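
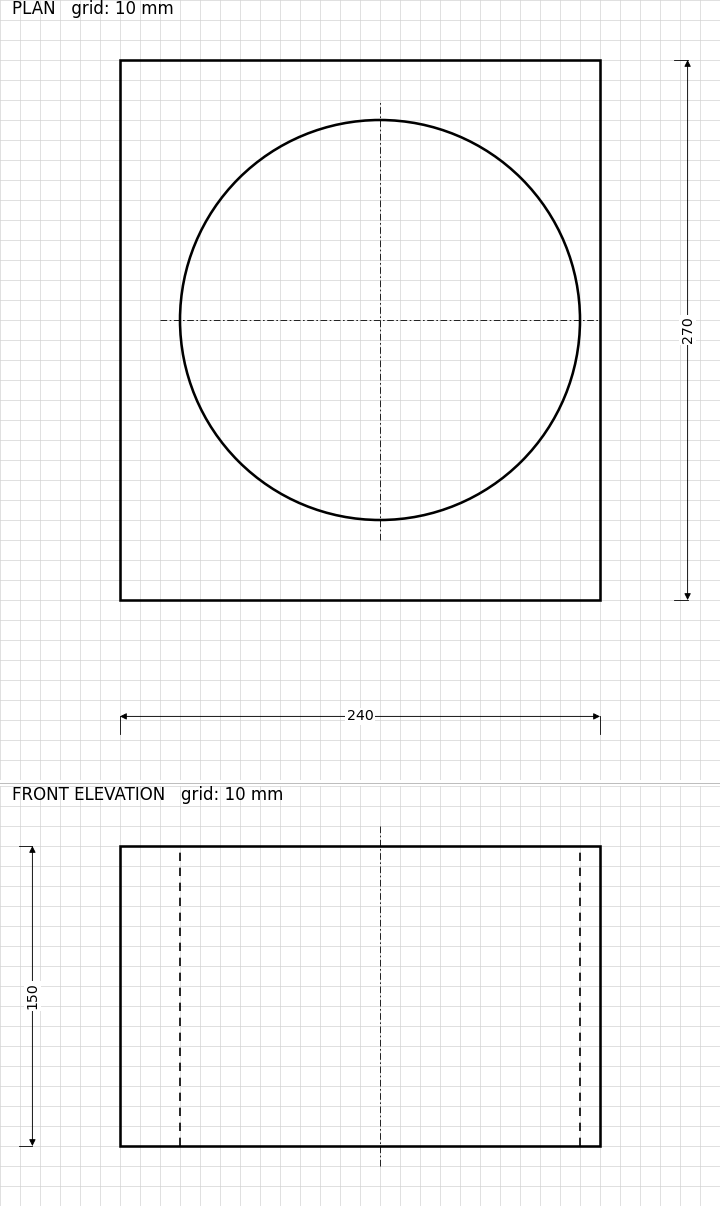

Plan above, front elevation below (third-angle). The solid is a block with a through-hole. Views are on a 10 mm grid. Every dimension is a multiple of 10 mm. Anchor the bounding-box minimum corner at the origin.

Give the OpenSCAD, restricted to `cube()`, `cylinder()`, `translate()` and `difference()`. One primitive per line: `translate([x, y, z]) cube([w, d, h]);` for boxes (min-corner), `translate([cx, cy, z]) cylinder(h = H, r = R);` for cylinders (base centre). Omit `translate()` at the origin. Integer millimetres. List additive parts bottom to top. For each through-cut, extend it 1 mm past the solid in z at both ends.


difference() {
  cube([240, 270, 150]);
  translate([130, 140, -1]) cylinder(h = 152, r = 100);
}


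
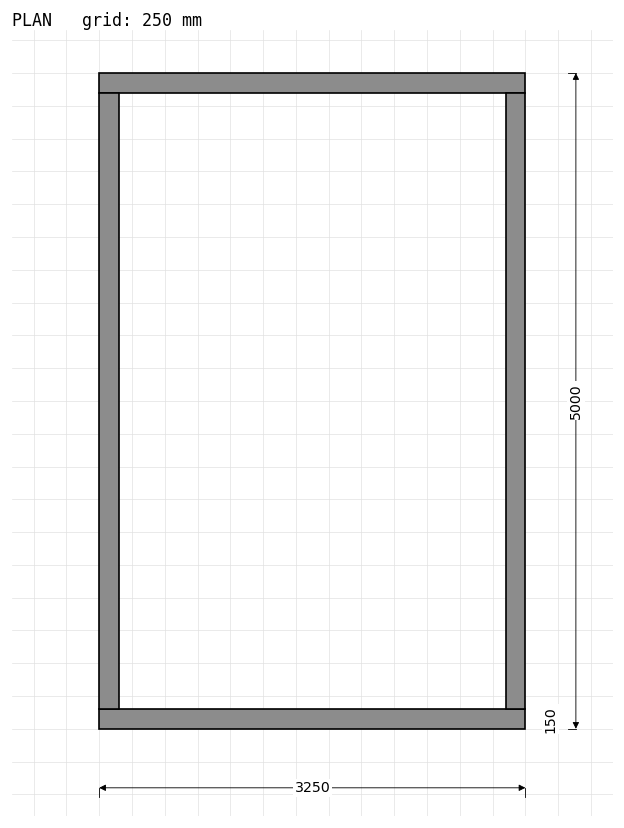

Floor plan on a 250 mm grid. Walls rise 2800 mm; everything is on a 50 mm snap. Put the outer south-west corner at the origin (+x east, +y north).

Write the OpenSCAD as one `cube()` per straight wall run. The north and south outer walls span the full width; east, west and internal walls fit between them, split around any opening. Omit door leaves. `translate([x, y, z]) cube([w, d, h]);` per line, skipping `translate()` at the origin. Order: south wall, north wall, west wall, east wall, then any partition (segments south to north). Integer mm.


cube([3250, 150, 2800]);
translate([0, 4850, 0]) cube([3250, 150, 2800]);
translate([0, 150, 0]) cube([150, 4700, 2800]);
translate([3100, 150, 0]) cube([150, 4700, 2800]);


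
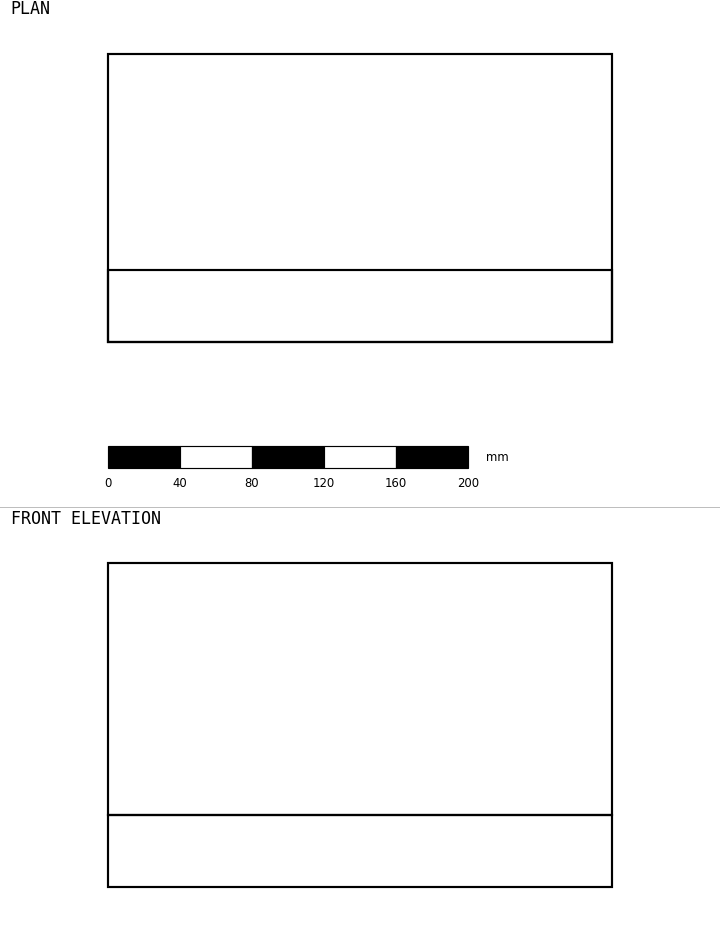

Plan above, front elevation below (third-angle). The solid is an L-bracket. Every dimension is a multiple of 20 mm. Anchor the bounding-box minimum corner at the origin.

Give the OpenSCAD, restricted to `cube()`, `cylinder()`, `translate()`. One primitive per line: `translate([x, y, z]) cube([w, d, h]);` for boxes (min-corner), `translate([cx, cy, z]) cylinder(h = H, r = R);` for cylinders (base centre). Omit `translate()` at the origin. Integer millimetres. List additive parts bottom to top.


cube([280, 160, 40]);
translate([0, 0, 40]) cube([280, 40, 140]);


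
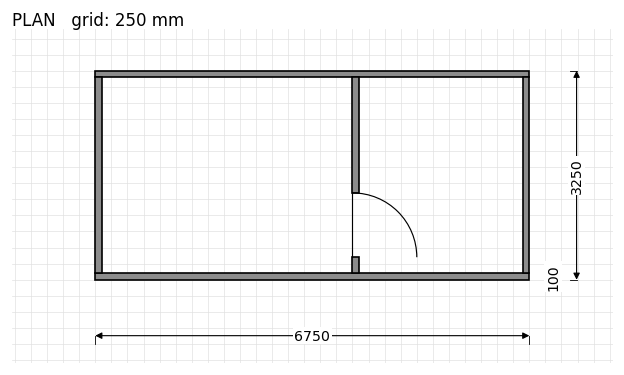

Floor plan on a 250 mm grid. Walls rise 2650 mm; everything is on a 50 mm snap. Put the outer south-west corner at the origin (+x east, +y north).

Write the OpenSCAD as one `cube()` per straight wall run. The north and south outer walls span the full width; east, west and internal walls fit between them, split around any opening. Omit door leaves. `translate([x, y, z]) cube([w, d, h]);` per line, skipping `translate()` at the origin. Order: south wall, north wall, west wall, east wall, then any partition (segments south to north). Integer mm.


cube([6750, 100, 2650]);
translate([0, 3150, 0]) cube([6750, 100, 2650]);
translate([0, 100, 0]) cube([100, 3050, 2650]);
translate([6650, 100, 0]) cube([100, 3050, 2650]);
translate([4000, 100, 0]) cube([100, 250, 2650]);
translate([4000, 1350, 0]) cube([100, 1800, 2650]);


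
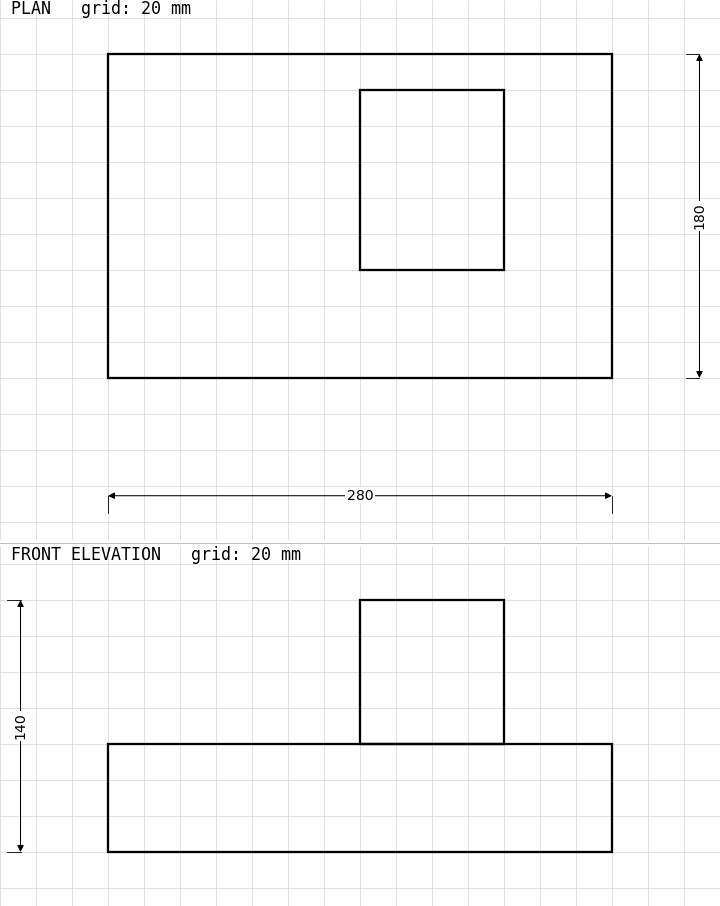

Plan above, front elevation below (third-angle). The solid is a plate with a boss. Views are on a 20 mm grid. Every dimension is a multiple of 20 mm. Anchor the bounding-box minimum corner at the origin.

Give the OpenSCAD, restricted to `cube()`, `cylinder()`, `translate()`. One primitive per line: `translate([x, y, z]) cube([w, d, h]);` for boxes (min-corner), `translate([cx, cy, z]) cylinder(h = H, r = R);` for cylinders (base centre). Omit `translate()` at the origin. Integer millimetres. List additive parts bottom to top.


cube([280, 180, 60]);
translate([140, 60, 60]) cube([80, 100, 80]);


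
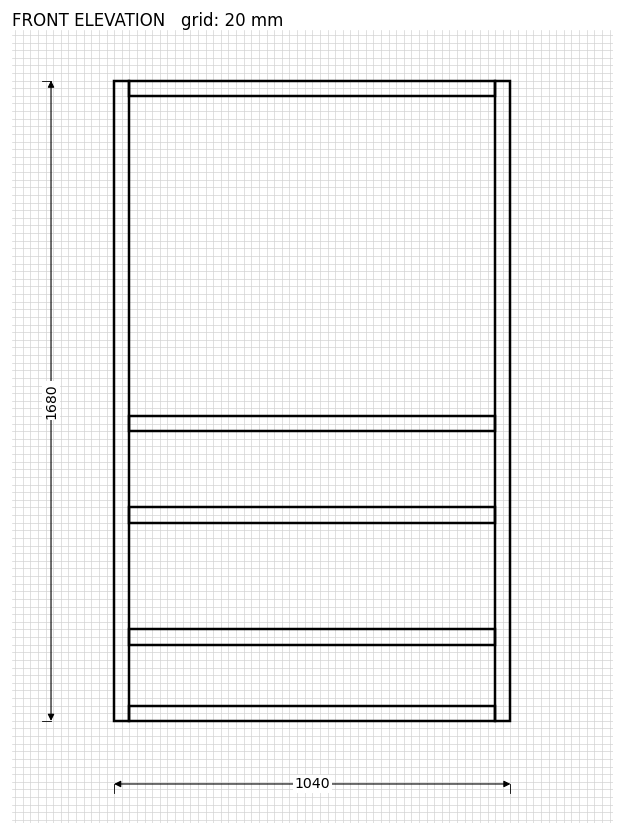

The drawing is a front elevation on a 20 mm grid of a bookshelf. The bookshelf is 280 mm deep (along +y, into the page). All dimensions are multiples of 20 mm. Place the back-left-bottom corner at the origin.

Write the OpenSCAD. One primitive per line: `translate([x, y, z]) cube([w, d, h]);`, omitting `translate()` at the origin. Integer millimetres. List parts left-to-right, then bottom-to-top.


cube([40, 280, 1680]);
translate([40, 0, 0]) cube([960, 280, 40]);
translate([40, 0, 200]) cube([960, 280, 40]);
translate([40, 0, 520]) cube([960, 280, 40]);
translate([40, 0, 760]) cube([960, 280, 40]);
translate([40, 0, 1640]) cube([960, 280, 40]);
translate([1000, 0, 0]) cube([40, 280, 1680]);


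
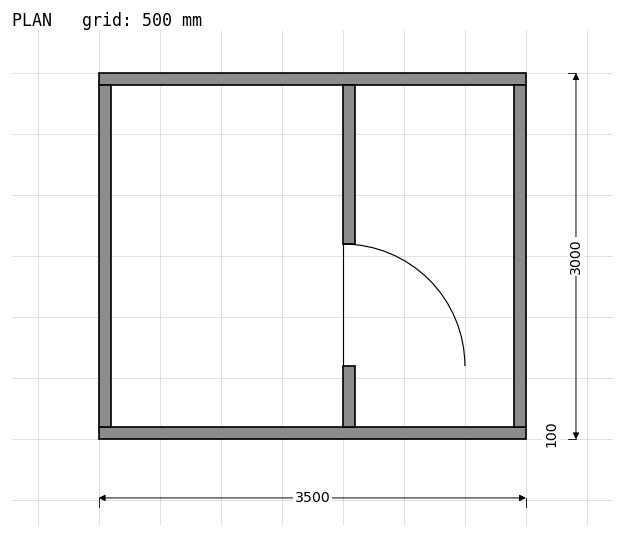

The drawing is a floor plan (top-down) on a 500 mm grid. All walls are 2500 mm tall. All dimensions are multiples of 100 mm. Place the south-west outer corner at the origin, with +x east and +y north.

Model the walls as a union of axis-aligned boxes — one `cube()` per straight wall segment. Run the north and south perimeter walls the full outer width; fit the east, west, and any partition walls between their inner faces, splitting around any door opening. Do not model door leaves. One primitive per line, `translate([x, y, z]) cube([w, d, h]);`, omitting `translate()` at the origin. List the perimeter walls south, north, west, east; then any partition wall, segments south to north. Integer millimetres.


cube([3500, 100, 2500]);
translate([0, 2900, 0]) cube([3500, 100, 2500]);
translate([0, 100, 0]) cube([100, 2800, 2500]);
translate([3400, 100, 0]) cube([100, 2800, 2500]);
translate([2000, 100, 0]) cube([100, 500, 2500]);
translate([2000, 1600, 0]) cube([100, 1300, 2500]);


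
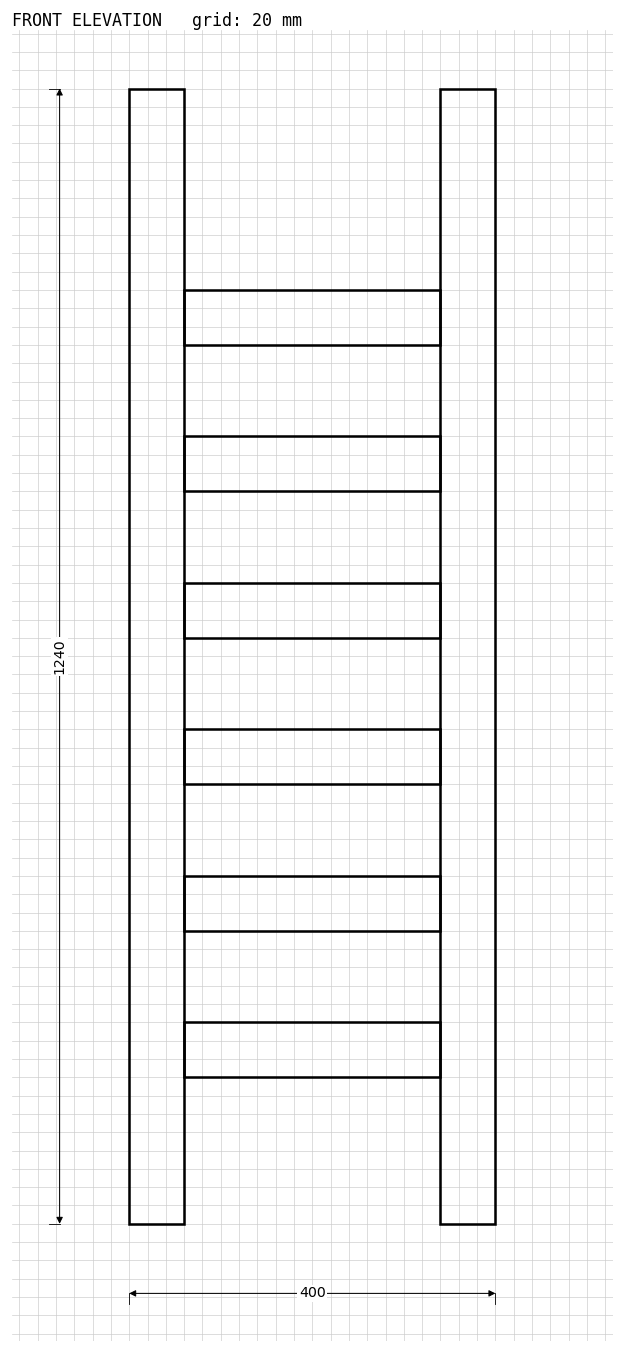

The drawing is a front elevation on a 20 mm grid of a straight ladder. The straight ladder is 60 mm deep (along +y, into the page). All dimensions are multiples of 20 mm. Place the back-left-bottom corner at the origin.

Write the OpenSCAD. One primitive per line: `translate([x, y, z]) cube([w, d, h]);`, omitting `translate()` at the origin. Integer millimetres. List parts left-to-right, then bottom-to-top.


cube([60, 60, 1240]);
translate([60, 0, 160]) cube([280, 60, 60]);
translate([60, 0, 320]) cube([280, 60, 60]);
translate([60, 0, 480]) cube([280, 60, 60]);
translate([60, 0, 640]) cube([280, 60, 60]);
translate([60, 0, 800]) cube([280, 60, 60]);
translate([60, 0, 960]) cube([280, 60, 60]);
translate([340, 0, 0]) cube([60, 60, 1240]);


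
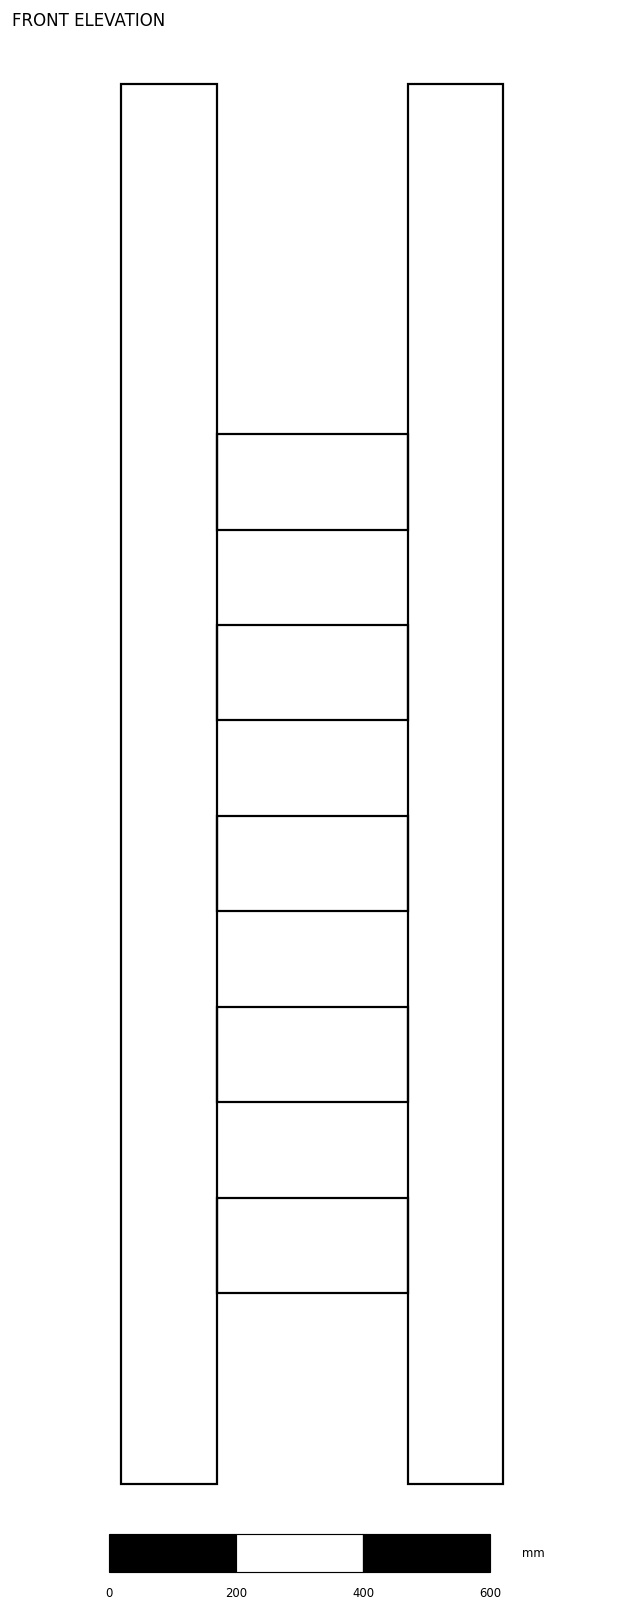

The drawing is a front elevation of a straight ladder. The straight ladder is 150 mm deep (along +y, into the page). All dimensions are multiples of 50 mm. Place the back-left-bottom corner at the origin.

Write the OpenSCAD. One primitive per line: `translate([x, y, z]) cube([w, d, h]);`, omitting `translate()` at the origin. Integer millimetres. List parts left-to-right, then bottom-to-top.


cube([150, 150, 2200]);
translate([150, 0, 300]) cube([300, 150, 150]);
translate([150, 0, 600]) cube([300, 150, 150]);
translate([150, 0, 900]) cube([300, 150, 150]);
translate([150, 0, 1200]) cube([300, 150, 150]);
translate([150, 0, 1500]) cube([300, 150, 150]);
translate([450, 0, 0]) cube([150, 150, 2200]);


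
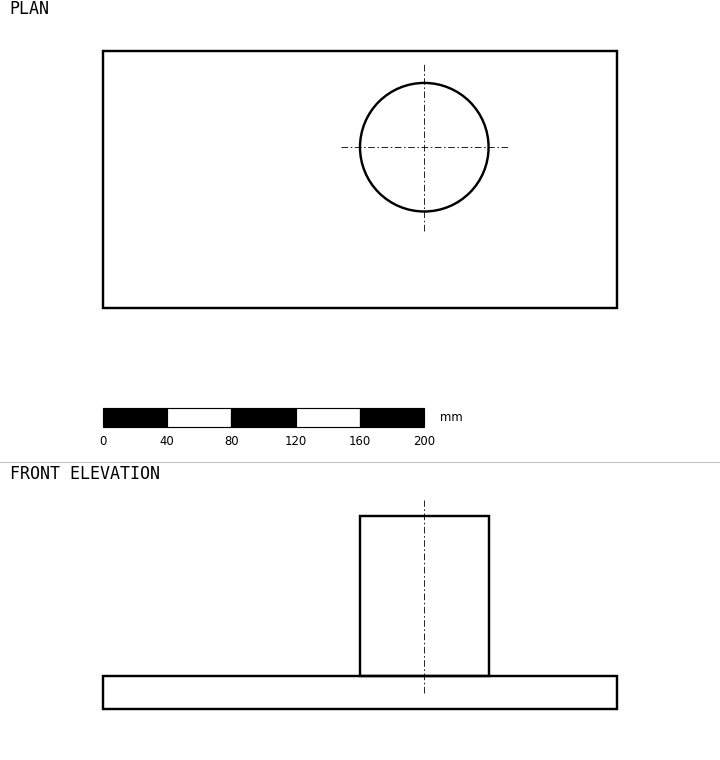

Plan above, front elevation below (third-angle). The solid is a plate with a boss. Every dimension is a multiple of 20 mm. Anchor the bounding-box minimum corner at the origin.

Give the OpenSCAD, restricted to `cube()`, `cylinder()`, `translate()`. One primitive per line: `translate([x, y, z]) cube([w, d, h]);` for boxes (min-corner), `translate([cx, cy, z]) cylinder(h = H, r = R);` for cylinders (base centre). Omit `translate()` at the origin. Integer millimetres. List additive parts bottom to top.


cube([320, 160, 20]);
translate([200, 100, 20]) cylinder(h = 100, r = 40);


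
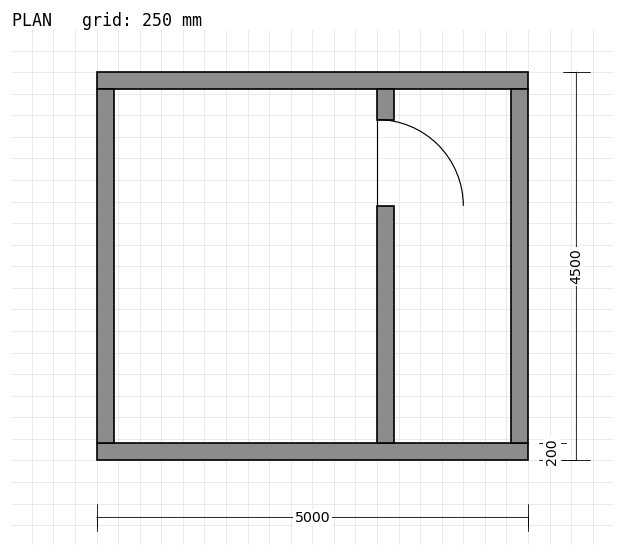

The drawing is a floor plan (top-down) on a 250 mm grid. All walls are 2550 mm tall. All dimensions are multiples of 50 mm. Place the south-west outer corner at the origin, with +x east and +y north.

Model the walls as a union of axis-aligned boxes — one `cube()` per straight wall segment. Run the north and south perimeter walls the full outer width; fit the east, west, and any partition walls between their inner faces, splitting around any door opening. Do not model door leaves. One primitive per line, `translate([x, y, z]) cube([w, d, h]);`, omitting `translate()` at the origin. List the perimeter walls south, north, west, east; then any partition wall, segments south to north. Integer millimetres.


cube([5000, 200, 2550]);
translate([0, 4300, 0]) cube([5000, 200, 2550]);
translate([0, 200, 0]) cube([200, 4100, 2550]);
translate([4800, 200, 0]) cube([200, 4100, 2550]);
translate([3250, 200, 0]) cube([200, 2750, 2550]);
translate([3250, 3950, 0]) cube([200, 350, 2550]);


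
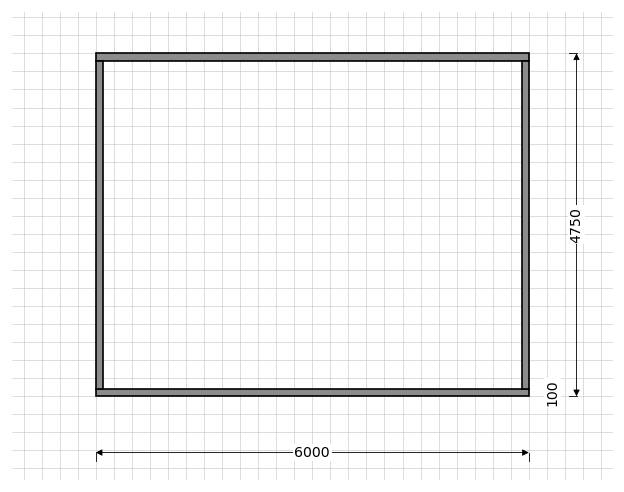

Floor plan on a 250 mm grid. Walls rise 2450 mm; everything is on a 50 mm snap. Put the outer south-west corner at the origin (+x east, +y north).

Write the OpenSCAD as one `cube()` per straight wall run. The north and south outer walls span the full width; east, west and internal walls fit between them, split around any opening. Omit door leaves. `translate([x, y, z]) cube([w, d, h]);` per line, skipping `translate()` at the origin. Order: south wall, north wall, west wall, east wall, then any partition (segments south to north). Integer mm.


cube([6000, 100, 2450]);
translate([0, 4650, 0]) cube([6000, 100, 2450]);
translate([0, 100, 0]) cube([100, 4550, 2450]);
translate([5900, 100, 0]) cube([100, 4550, 2450]);


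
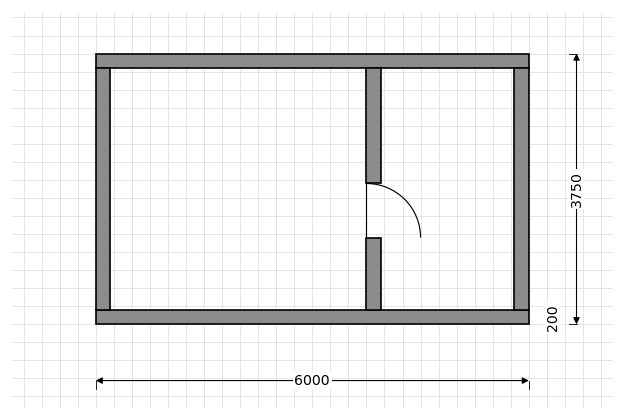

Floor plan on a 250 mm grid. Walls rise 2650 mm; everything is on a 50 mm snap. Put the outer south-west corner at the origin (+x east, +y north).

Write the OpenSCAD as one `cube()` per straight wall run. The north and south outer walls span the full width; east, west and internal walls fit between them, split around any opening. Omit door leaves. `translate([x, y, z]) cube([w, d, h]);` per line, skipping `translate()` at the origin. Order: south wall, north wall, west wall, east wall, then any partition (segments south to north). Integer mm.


cube([6000, 200, 2650]);
translate([0, 3550, 0]) cube([6000, 200, 2650]);
translate([0, 200, 0]) cube([200, 3350, 2650]);
translate([5800, 200, 0]) cube([200, 3350, 2650]);
translate([3750, 200, 0]) cube([200, 1000, 2650]);
translate([3750, 1950, 0]) cube([200, 1600, 2650]);


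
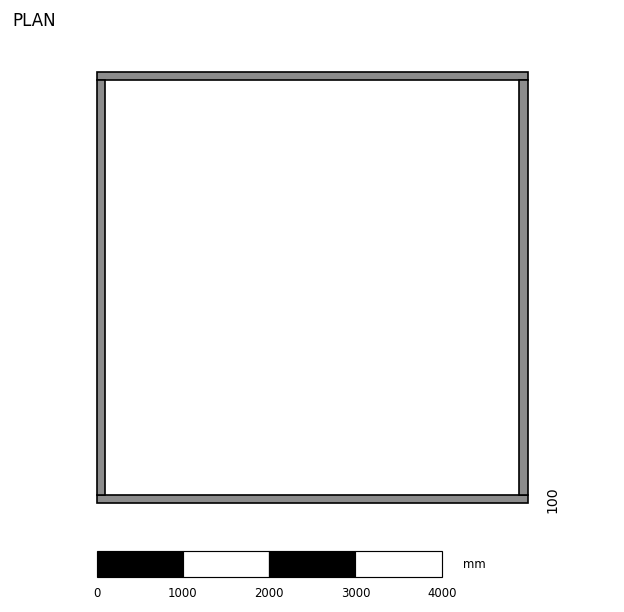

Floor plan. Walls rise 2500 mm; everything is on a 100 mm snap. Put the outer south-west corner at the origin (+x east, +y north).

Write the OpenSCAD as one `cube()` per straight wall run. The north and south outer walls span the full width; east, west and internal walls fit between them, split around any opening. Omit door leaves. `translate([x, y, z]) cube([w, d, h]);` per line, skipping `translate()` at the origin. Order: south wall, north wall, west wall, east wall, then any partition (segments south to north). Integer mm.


cube([5000, 100, 2500]);
translate([0, 4900, 0]) cube([5000, 100, 2500]);
translate([0, 100, 0]) cube([100, 4800, 2500]);
translate([4900, 100, 0]) cube([100, 4800, 2500]);


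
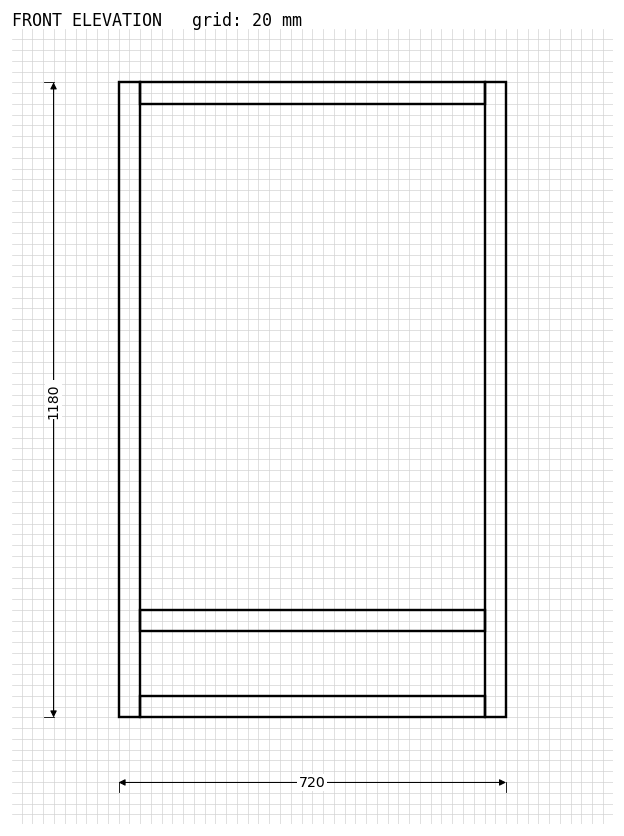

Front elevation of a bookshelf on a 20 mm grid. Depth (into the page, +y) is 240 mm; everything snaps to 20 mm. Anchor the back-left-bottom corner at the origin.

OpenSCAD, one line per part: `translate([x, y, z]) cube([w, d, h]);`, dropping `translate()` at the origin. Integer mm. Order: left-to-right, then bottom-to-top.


cube([40, 240, 1180]);
translate([40, 0, 0]) cube([640, 240, 40]);
translate([40, 0, 160]) cube([640, 240, 40]);
translate([40, 0, 1140]) cube([640, 240, 40]);
translate([680, 0, 0]) cube([40, 240, 1180]);


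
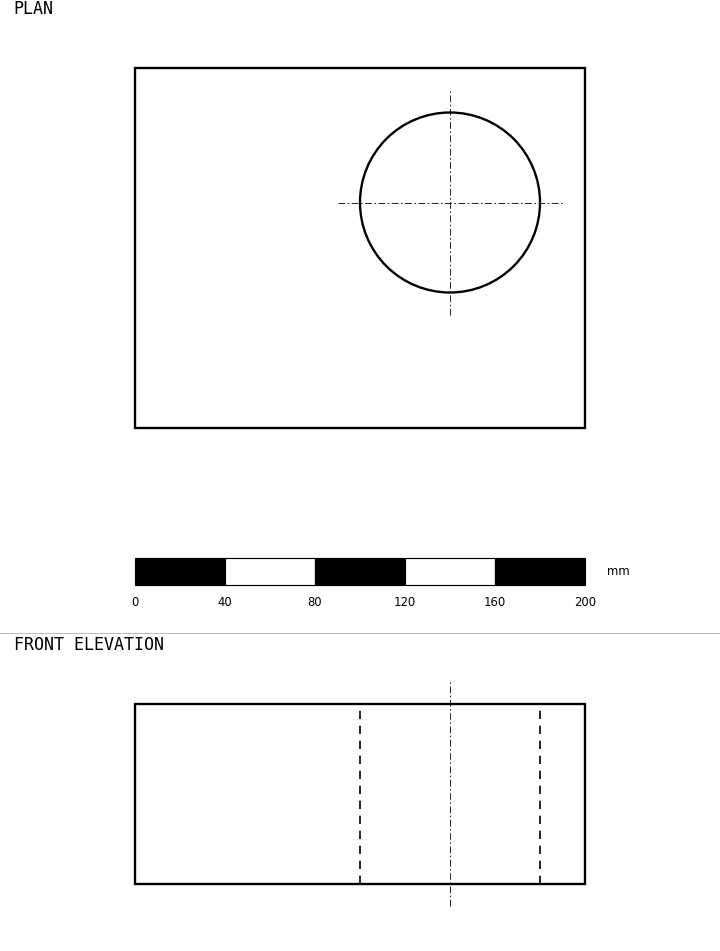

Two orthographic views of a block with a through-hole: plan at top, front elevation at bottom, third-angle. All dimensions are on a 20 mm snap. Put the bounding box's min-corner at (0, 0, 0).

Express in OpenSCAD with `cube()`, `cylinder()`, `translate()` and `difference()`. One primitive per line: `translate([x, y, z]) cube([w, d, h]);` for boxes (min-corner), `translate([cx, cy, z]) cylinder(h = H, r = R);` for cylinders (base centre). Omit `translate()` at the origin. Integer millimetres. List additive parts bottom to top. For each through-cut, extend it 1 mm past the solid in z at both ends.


difference() {
  cube([200, 160, 80]);
  translate([140, 100, -1]) cylinder(h = 82, r = 40);
}


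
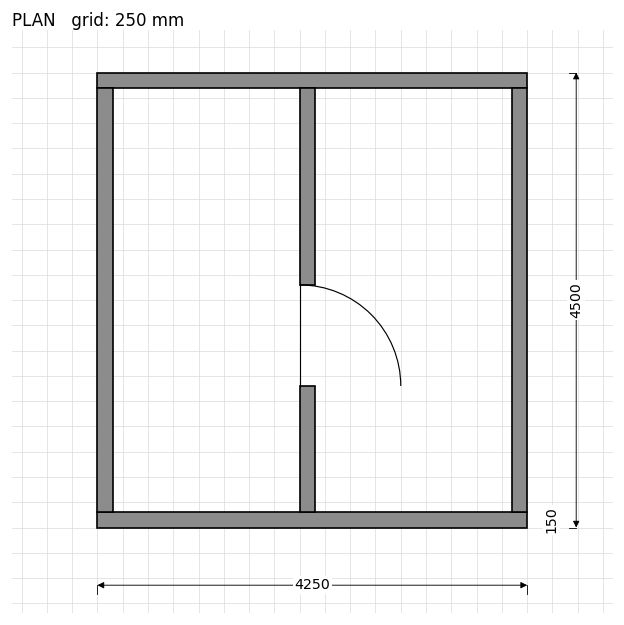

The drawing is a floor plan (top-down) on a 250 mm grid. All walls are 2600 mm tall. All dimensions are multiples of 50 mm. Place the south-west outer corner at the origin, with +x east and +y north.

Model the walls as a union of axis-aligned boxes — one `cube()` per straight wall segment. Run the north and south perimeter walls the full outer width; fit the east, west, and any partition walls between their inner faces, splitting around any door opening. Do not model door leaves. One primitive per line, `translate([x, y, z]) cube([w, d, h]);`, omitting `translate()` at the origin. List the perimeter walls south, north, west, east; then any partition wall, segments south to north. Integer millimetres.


cube([4250, 150, 2600]);
translate([0, 4350, 0]) cube([4250, 150, 2600]);
translate([0, 150, 0]) cube([150, 4200, 2600]);
translate([4100, 150, 0]) cube([150, 4200, 2600]);
translate([2000, 150, 0]) cube([150, 1250, 2600]);
translate([2000, 2400, 0]) cube([150, 1950, 2600]);


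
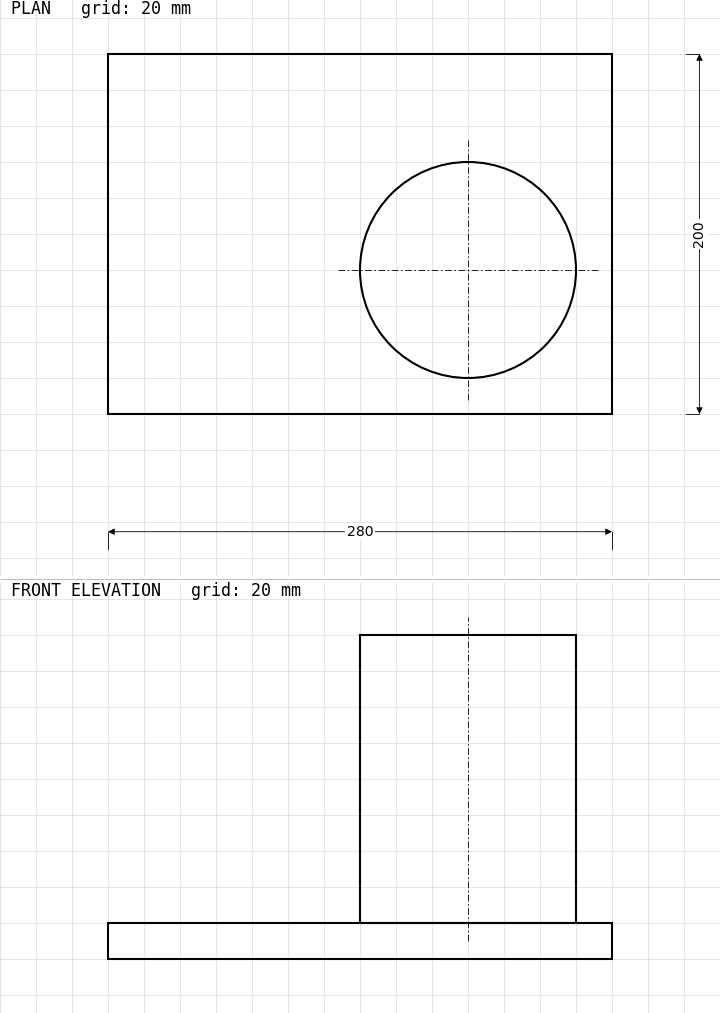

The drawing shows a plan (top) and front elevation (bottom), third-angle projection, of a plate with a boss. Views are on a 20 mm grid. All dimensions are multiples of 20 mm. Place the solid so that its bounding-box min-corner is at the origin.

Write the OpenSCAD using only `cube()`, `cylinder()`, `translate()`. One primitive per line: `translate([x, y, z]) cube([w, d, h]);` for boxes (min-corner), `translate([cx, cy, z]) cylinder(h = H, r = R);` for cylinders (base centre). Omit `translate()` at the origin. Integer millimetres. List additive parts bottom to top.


cube([280, 200, 20]);
translate([200, 80, 20]) cylinder(h = 160, r = 60);


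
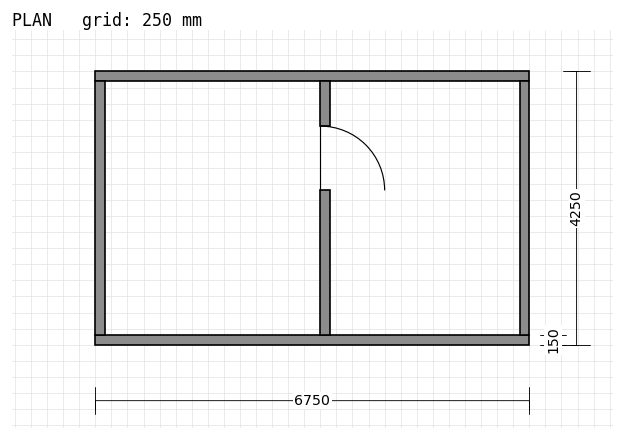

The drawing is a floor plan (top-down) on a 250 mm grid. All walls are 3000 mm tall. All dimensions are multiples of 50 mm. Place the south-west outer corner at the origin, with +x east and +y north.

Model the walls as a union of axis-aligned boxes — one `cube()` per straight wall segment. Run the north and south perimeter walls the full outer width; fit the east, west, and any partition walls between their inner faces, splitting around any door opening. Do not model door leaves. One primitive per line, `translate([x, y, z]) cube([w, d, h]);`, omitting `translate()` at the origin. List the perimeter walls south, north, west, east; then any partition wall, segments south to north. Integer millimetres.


cube([6750, 150, 3000]);
translate([0, 4100, 0]) cube([6750, 150, 3000]);
translate([0, 150, 0]) cube([150, 3950, 3000]);
translate([6600, 150, 0]) cube([150, 3950, 3000]);
translate([3500, 150, 0]) cube([150, 2250, 3000]);
translate([3500, 3400, 0]) cube([150, 700, 3000]);


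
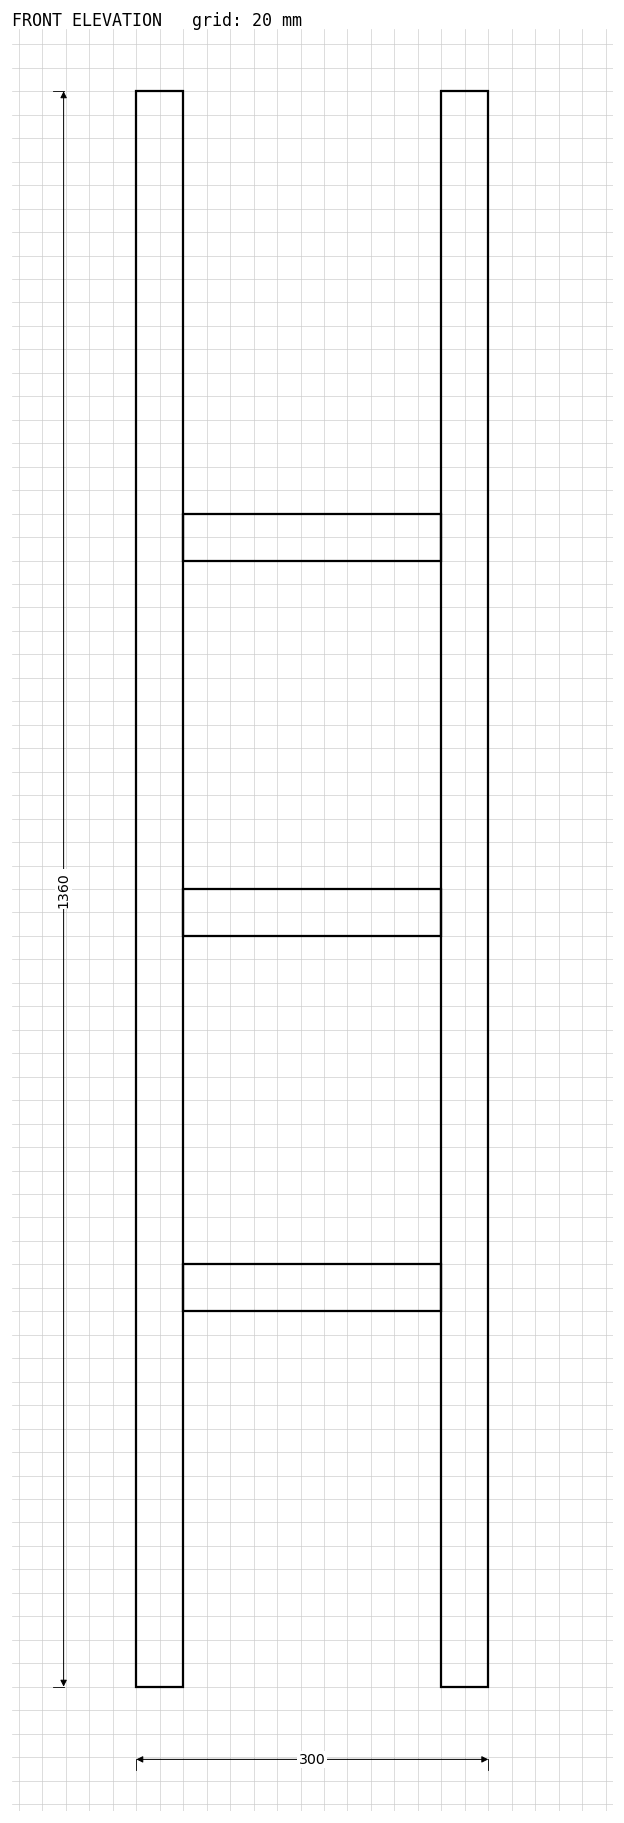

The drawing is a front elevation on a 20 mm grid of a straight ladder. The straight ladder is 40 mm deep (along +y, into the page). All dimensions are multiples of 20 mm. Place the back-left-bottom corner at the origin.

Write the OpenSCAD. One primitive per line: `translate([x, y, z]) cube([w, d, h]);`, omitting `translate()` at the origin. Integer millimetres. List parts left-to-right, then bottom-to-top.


cube([40, 40, 1360]);
translate([40, 0, 320]) cube([220, 40, 40]);
translate([40, 0, 640]) cube([220, 40, 40]);
translate([40, 0, 960]) cube([220, 40, 40]);
translate([260, 0, 0]) cube([40, 40, 1360]);


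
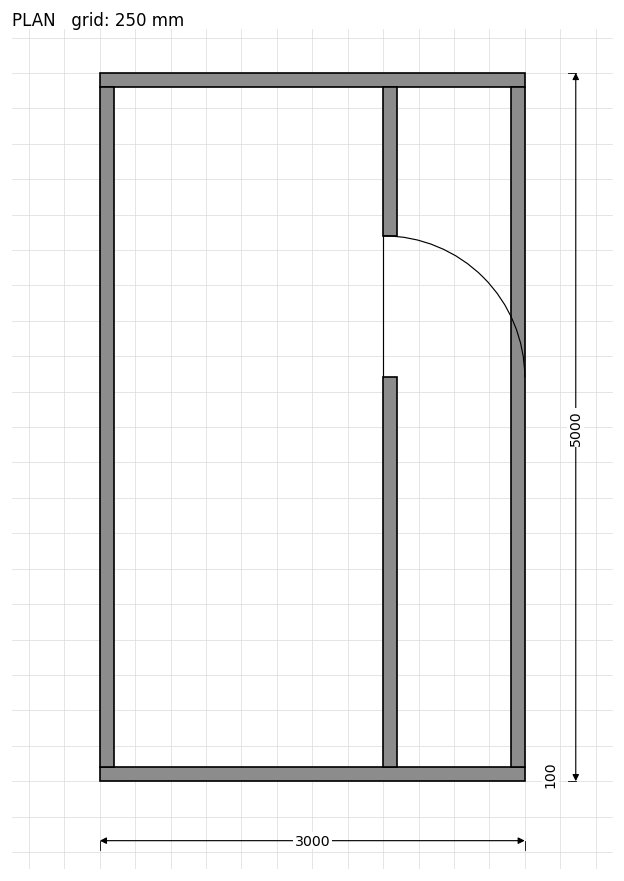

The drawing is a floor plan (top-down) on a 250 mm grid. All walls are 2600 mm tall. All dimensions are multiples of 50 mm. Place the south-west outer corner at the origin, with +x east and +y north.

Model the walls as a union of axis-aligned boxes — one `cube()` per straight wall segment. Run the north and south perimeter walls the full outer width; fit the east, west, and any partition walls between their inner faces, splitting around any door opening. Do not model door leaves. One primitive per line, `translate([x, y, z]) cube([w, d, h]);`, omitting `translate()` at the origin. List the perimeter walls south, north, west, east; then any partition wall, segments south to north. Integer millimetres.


cube([3000, 100, 2600]);
translate([0, 4900, 0]) cube([3000, 100, 2600]);
translate([0, 100, 0]) cube([100, 4800, 2600]);
translate([2900, 100, 0]) cube([100, 4800, 2600]);
translate([2000, 100, 0]) cube([100, 2750, 2600]);
translate([2000, 3850, 0]) cube([100, 1050, 2600]);


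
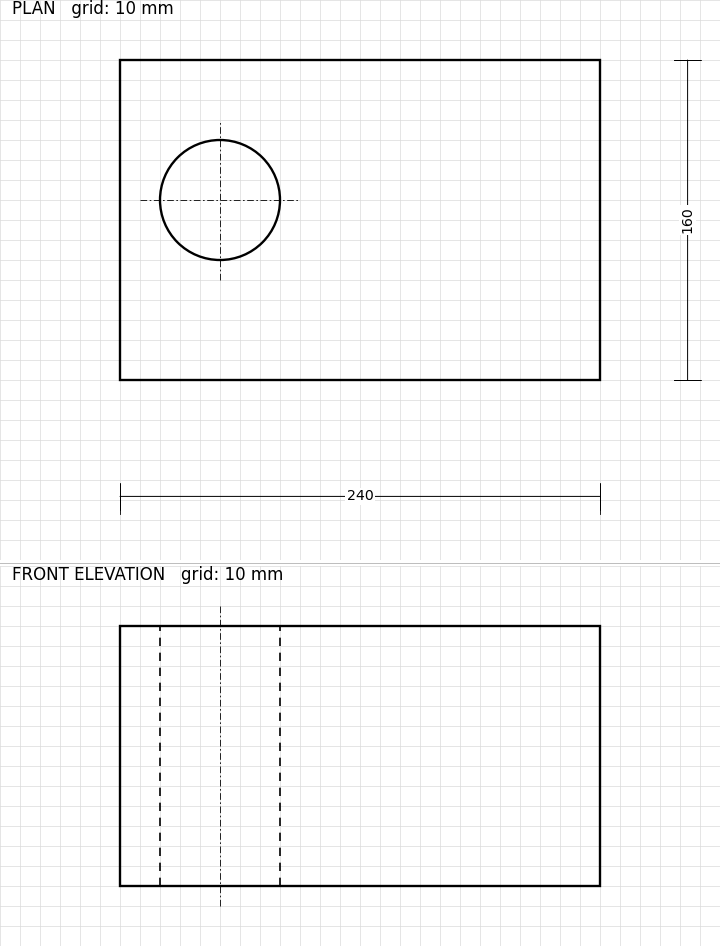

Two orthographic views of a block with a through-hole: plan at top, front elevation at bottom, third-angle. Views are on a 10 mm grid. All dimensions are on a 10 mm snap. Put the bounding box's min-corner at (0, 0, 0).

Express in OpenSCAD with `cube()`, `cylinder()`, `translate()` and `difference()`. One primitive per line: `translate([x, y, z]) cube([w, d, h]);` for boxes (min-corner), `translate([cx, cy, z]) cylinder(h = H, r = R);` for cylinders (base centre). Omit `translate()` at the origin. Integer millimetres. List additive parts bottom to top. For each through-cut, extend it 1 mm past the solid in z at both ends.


difference() {
  cube([240, 160, 130]);
  translate([50, 90, -1]) cylinder(h = 132, r = 30);
}


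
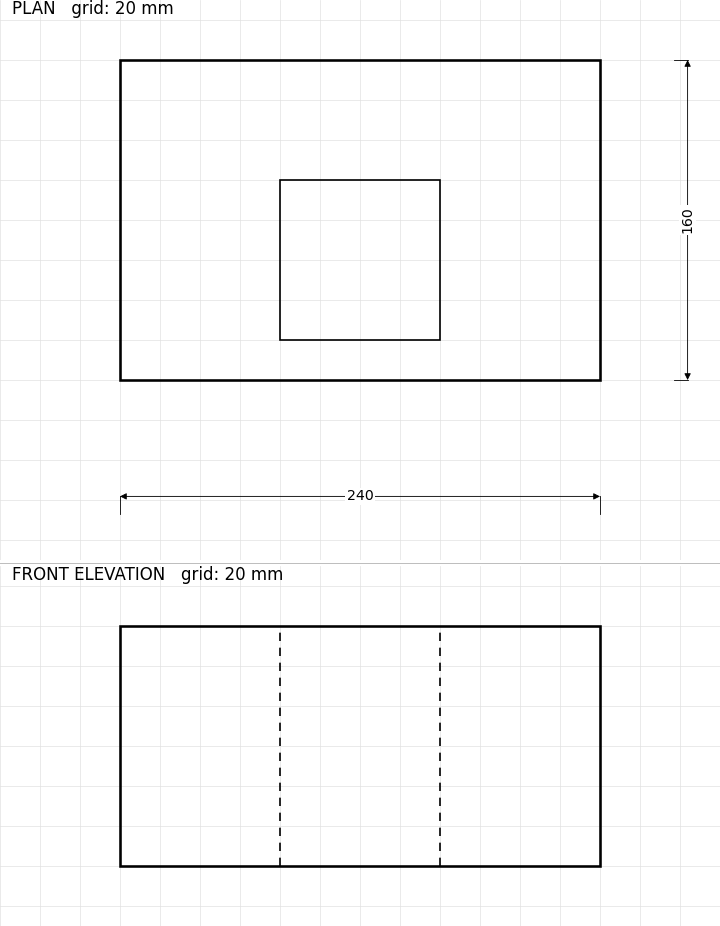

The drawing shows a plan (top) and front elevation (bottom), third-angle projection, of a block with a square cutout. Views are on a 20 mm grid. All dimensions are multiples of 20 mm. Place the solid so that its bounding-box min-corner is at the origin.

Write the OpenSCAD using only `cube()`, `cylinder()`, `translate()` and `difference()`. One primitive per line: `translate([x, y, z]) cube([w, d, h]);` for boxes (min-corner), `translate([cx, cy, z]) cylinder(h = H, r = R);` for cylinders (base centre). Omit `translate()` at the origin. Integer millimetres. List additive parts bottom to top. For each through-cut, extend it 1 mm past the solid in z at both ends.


difference() {
  cube([240, 160, 120]);
  translate([80, 20, -1]) cube([80, 80, 122]);
}


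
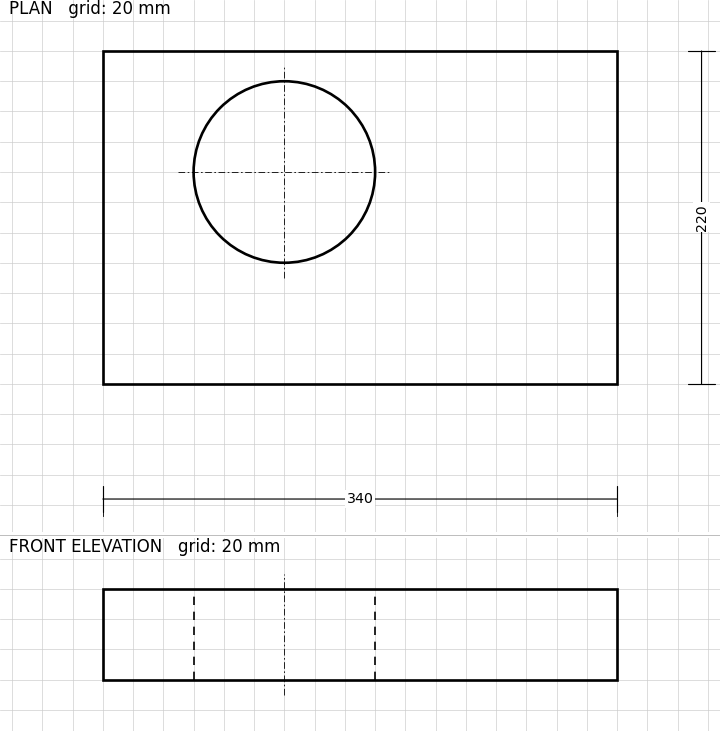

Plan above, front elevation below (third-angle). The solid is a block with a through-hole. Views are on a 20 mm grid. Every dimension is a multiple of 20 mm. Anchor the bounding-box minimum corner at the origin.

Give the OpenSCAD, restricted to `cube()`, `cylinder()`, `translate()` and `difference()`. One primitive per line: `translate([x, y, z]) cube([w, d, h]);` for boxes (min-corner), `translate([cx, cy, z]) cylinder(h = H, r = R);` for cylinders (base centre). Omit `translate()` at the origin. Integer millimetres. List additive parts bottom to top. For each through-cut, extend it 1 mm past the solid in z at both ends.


difference() {
  cube([340, 220, 60]);
  translate([120, 140, -1]) cylinder(h = 62, r = 60);
}


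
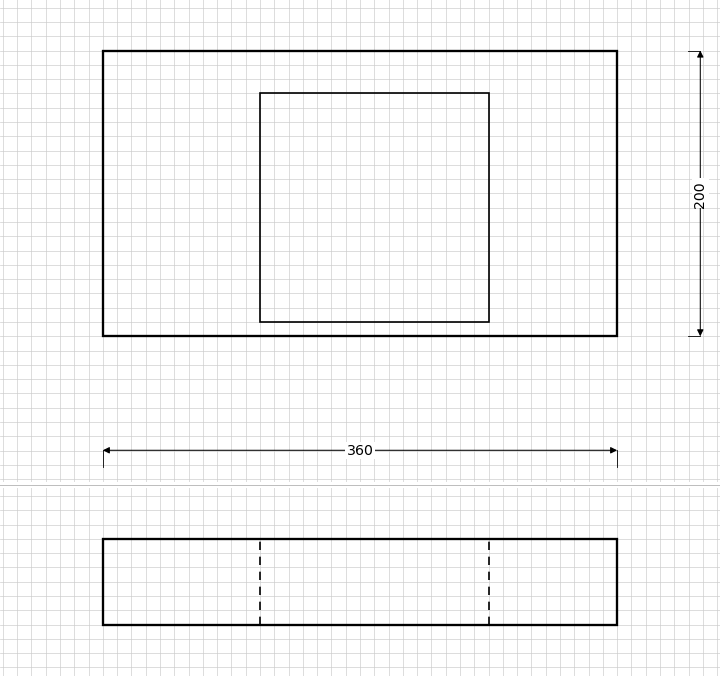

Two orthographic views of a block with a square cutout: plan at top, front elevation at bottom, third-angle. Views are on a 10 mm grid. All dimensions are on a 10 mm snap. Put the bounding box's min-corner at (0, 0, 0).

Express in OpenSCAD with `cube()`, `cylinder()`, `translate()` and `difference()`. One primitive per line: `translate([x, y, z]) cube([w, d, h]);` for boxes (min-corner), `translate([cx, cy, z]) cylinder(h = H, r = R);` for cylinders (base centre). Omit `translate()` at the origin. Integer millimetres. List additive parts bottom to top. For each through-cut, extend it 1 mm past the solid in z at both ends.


difference() {
  cube([360, 200, 60]);
  translate([110, 10, -1]) cube([160, 160, 62]);
}


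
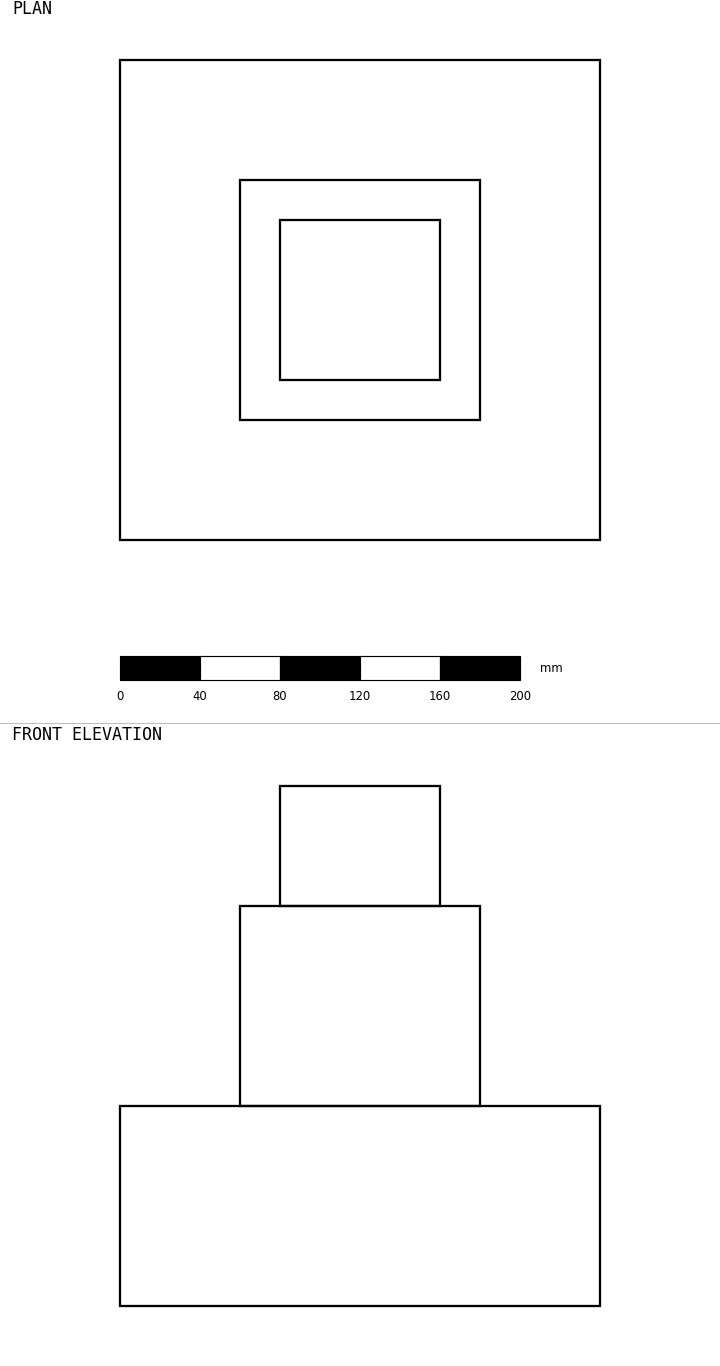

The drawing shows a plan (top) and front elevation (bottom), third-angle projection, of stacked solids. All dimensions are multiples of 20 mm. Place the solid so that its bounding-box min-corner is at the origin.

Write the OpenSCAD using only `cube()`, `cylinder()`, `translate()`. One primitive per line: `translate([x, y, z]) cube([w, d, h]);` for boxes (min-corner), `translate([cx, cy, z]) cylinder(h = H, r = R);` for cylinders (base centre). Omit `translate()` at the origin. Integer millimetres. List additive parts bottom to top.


cube([240, 240, 100]);
translate([60, 60, 100]) cube([120, 120, 100]);
translate([80, 80, 200]) cube([80, 80, 60]);


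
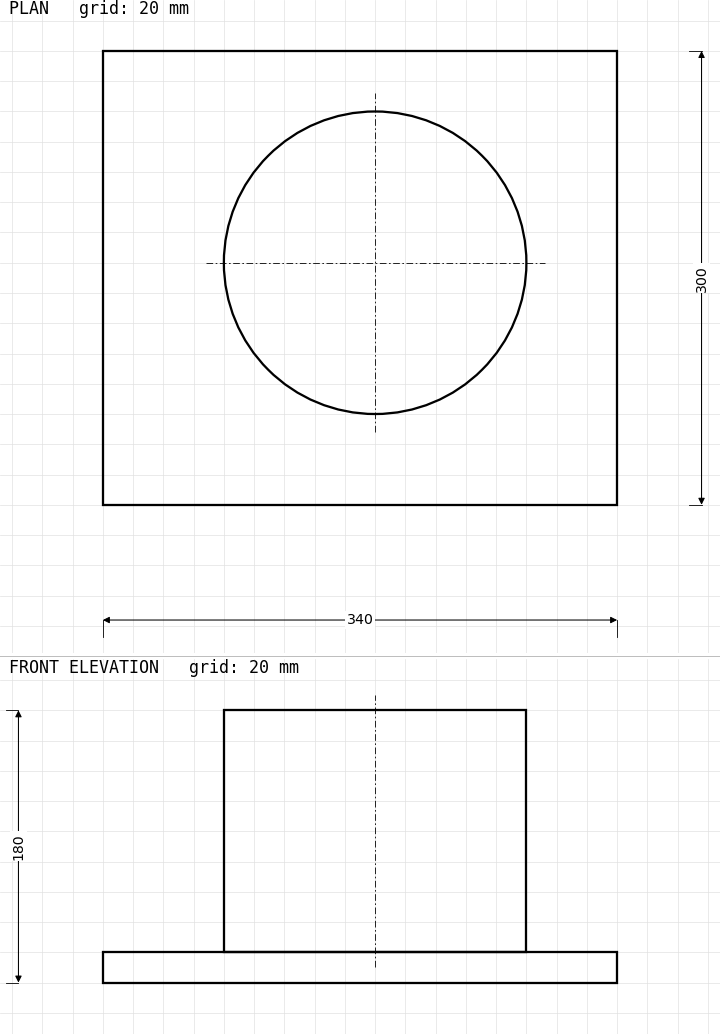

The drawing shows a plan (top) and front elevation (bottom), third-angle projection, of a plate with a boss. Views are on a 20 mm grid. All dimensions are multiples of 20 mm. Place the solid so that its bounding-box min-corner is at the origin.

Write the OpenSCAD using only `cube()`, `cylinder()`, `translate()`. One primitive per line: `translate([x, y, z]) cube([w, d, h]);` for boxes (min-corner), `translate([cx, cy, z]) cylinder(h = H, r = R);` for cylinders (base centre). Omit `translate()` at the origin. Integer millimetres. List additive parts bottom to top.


cube([340, 300, 20]);
translate([180, 160, 20]) cylinder(h = 160, r = 100);


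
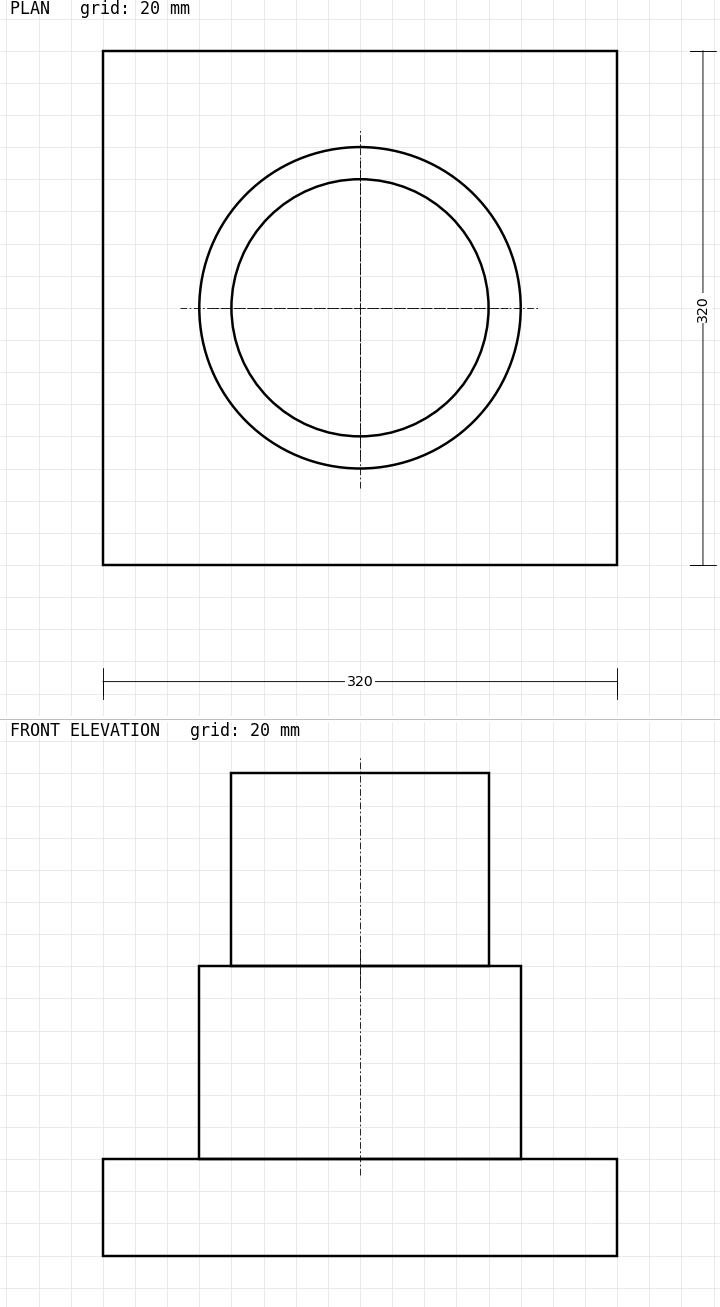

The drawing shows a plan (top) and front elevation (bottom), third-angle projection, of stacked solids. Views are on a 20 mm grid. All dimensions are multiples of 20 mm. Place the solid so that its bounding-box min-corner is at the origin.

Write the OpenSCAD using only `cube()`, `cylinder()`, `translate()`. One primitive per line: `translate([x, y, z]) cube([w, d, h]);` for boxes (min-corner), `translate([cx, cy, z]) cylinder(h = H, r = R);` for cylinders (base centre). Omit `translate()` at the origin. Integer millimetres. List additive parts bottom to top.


cube([320, 320, 60]);
translate([160, 160, 60]) cylinder(h = 120, r = 100);
translate([160, 160, 180]) cylinder(h = 120, r = 80);


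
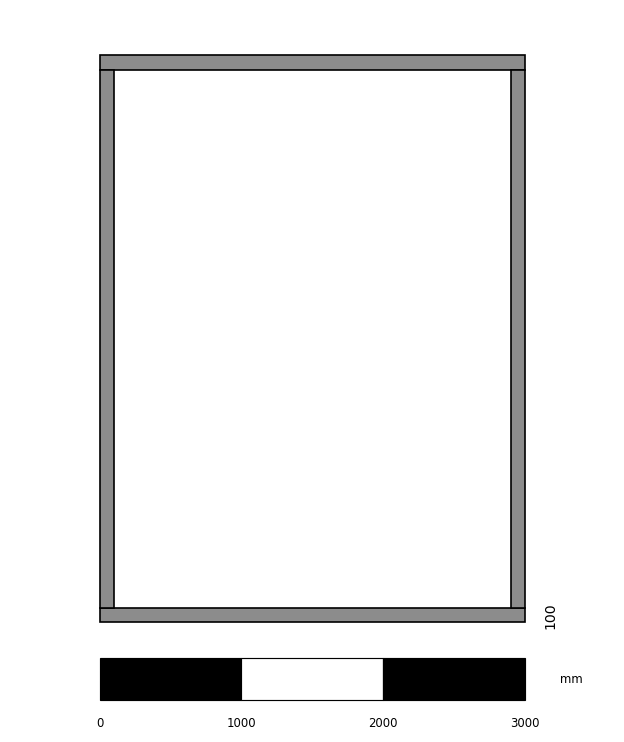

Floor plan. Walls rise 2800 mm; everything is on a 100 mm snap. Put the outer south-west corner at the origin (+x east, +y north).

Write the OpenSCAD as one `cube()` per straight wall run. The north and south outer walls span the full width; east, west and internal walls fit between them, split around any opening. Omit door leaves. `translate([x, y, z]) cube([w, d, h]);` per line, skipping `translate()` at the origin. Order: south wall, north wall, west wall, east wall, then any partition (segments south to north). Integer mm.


cube([3000, 100, 2800]);
translate([0, 3900, 0]) cube([3000, 100, 2800]);
translate([0, 100, 0]) cube([100, 3800, 2800]);
translate([2900, 100, 0]) cube([100, 3800, 2800]);


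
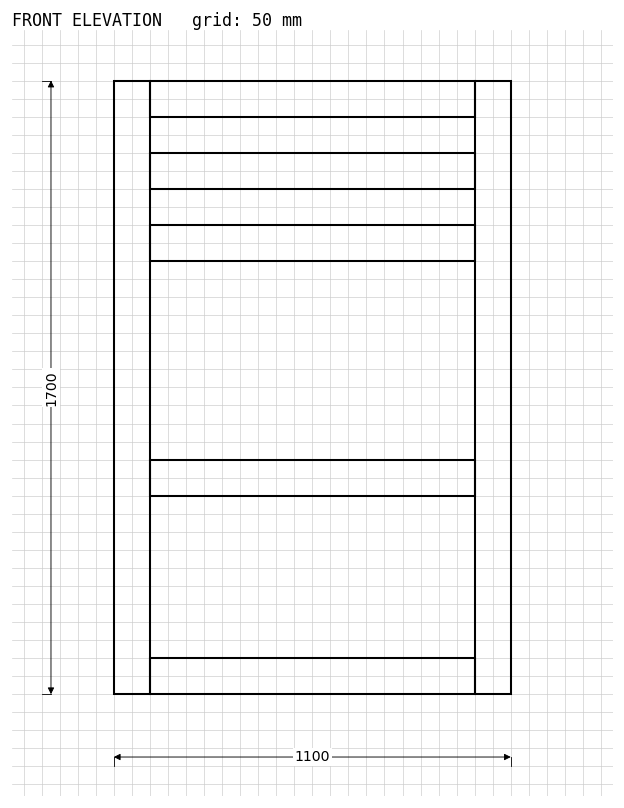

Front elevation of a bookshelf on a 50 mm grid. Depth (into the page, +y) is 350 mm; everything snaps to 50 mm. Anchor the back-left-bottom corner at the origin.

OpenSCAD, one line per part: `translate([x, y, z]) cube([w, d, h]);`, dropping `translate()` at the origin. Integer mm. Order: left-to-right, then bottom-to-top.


cube([100, 350, 1700]);
translate([100, 0, 0]) cube([900, 350, 100]);
translate([100, 0, 550]) cube([900, 350, 100]);
translate([100, 0, 1200]) cube([900, 350, 100]);
translate([100, 0, 1400]) cube([900, 350, 100]);
translate([100, 0, 1600]) cube([900, 350, 100]);
translate([1000, 0, 0]) cube([100, 350, 1700]);


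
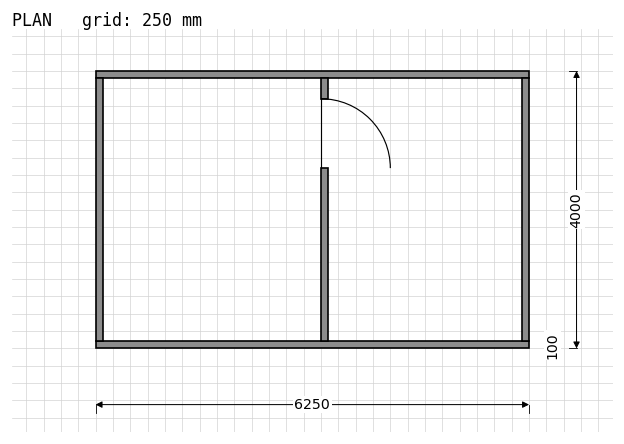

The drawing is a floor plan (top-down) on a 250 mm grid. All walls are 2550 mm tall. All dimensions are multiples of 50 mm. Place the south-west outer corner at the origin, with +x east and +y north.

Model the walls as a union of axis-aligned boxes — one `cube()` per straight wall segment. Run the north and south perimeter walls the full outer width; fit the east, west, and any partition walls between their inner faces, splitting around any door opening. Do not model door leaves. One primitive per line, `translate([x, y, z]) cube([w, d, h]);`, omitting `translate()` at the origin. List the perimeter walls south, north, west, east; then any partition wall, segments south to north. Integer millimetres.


cube([6250, 100, 2550]);
translate([0, 3900, 0]) cube([6250, 100, 2550]);
translate([0, 100, 0]) cube([100, 3800, 2550]);
translate([6150, 100, 0]) cube([100, 3800, 2550]);
translate([3250, 100, 0]) cube([100, 2500, 2550]);
translate([3250, 3600, 0]) cube([100, 300, 2550]);


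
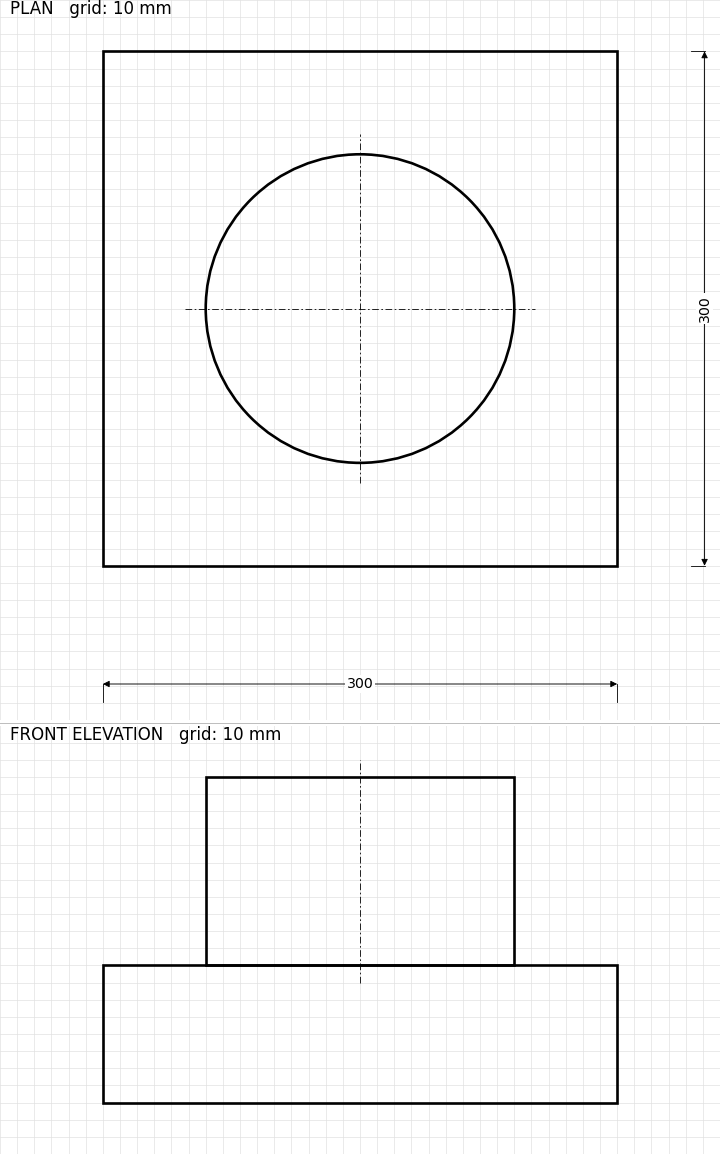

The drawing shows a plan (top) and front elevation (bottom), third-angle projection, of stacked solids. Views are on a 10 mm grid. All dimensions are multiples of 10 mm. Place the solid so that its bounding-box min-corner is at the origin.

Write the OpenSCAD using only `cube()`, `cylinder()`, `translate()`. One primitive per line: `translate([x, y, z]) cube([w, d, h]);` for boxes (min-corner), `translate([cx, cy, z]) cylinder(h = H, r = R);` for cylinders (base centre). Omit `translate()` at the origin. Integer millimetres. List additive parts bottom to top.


cube([300, 300, 80]);
translate([150, 150, 80]) cylinder(h = 110, r = 90);


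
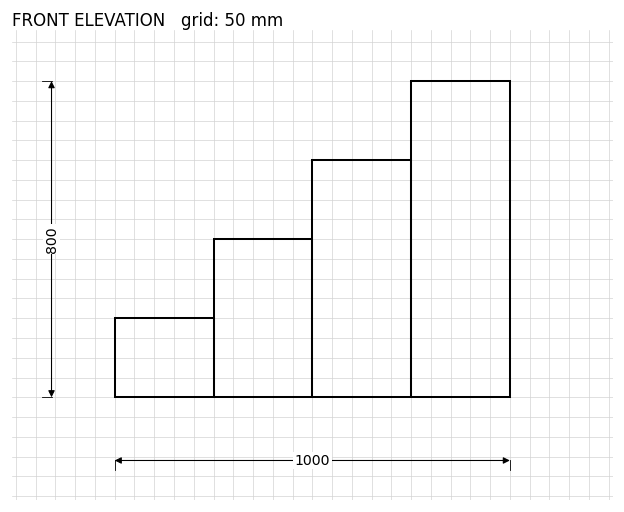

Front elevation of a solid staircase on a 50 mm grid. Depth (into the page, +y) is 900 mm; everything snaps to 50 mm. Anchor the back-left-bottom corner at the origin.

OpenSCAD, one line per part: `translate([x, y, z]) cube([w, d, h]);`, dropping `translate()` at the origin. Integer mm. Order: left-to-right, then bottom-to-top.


cube([250, 900, 200]);
translate([250, 0, 0]) cube([250, 900, 400]);
translate([500, 0, 0]) cube([250, 900, 600]);
translate([750, 0, 0]) cube([250, 900, 800]);


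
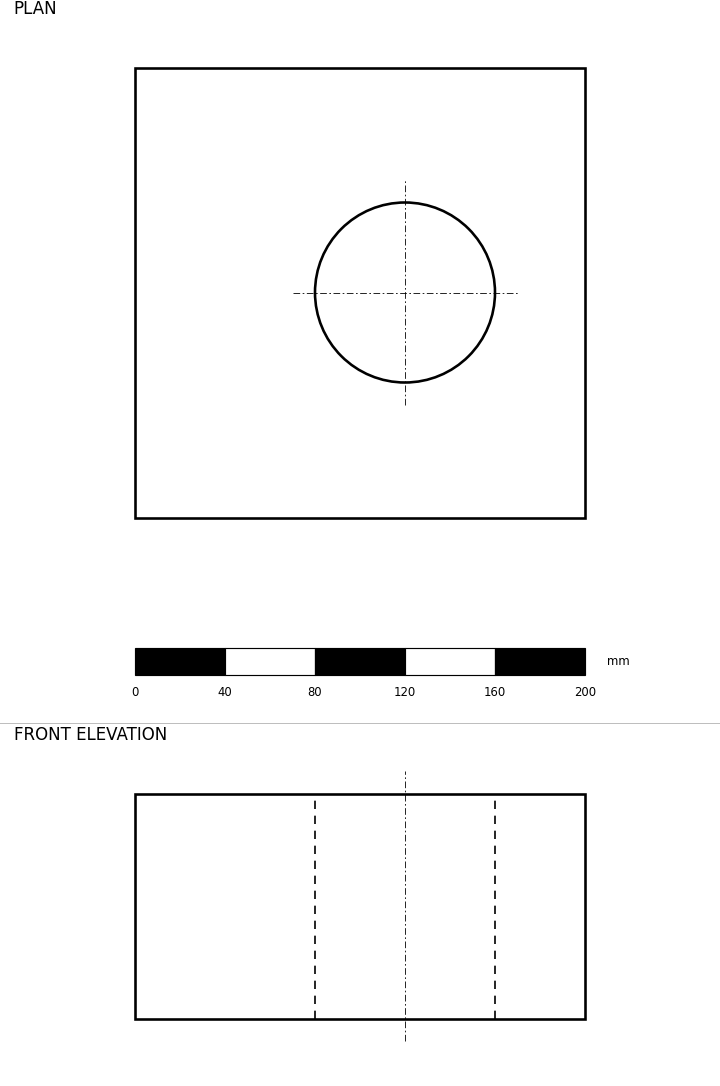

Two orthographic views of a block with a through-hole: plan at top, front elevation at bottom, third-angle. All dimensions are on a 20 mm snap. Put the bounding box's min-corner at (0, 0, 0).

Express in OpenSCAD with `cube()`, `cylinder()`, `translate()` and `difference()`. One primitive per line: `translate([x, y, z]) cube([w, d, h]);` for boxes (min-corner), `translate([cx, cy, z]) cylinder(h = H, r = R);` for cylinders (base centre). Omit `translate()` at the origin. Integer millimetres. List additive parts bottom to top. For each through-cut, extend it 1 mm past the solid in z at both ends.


difference() {
  cube([200, 200, 100]);
  translate([120, 100, -1]) cylinder(h = 102, r = 40);
}


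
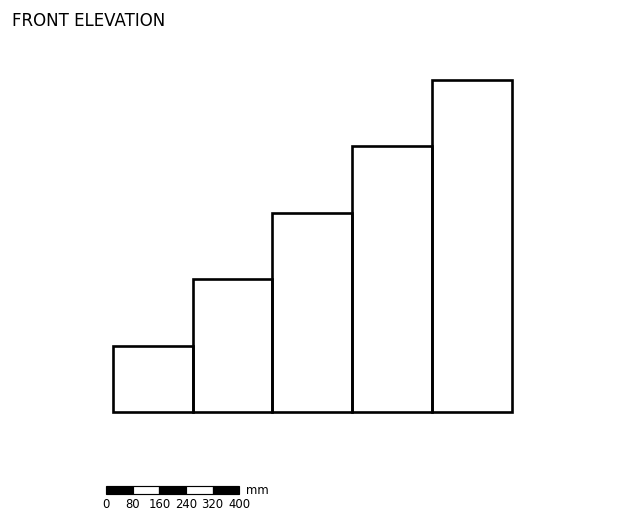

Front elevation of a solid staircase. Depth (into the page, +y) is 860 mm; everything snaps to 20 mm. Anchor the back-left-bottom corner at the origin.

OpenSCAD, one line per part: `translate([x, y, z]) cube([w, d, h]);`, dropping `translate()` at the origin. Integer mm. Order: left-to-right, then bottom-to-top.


cube([240, 860, 200]);
translate([240, 0, 0]) cube([240, 860, 400]);
translate([480, 0, 0]) cube([240, 860, 600]);
translate([720, 0, 0]) cube([240, 860, 800]);
translate([960, 0, 0]) cube([240, 860, 1000]);


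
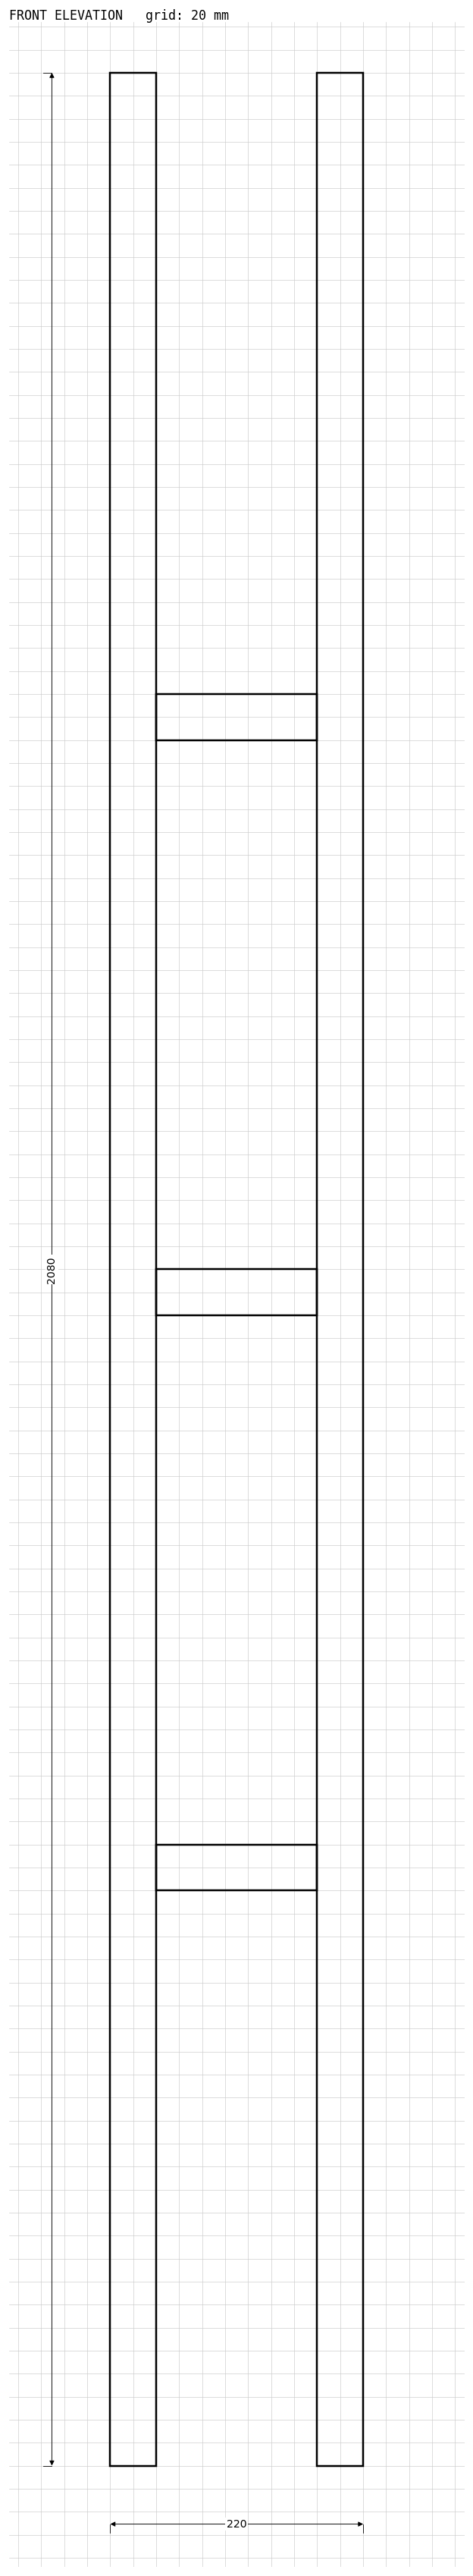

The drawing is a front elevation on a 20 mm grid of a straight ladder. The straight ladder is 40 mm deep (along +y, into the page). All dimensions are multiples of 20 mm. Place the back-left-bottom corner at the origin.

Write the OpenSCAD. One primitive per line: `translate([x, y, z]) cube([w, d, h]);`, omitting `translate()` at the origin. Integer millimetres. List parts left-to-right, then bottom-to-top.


cube([40, 40, 2080]);
translate([40, 0, 500]) cube([140, 40, 40]);
translate([40, 0, 1000]) cube([140, 40, 40]);
translate([40, 0, 1500]) cube([140, 40, 40]);
translate([180, 0, 0]) cube([40, 40, 2080]);
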